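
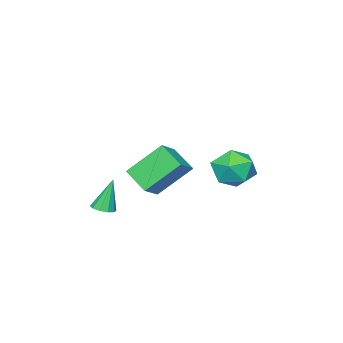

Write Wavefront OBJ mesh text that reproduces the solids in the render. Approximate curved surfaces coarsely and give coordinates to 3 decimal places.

v 1.739 -1.311 0.428
v 2.226 -1.041 0.551
v 1.261 -1.169 2.012
v 1.988 -0.799 0.457
v 1.655 -0.752 0.353
v 1.354 -0.919 0.277
v 1.2 -1.236 0.259
v 1.252 -1.581 0.306
v 1.49 -1.823 0.399
v 1.823 -1.87 0.504
v 2.124 -1.703 0.58
v 2.278 -1.386 0.598
v 0.44 -0.45 2.22
v -0.686 0.532 3.653
v 0.614 0.765 1.524
v -0.512 1.746 2.957
v 1.452 -0.226 2.863
v 0.326 0.755 4.296
v 1.626 0.988 2.167
v 0.5 1.97 3.6
v -4.645 1.803 1.236
v -4.095 1.977 2.227
v -3.705 0.223 0.993
v -3.155 0.397 1.984
v -4.274 0.147 1.985
v -4.855 1.124 2.135
v -2.945 1.076 1.085
v -3.526 2.053 1.235
v -3.045 1.528 2.133
v -3.866 0.954 2.69
v -3.934 1.246 0.53
v -4.755 0.672 1.087
f 2 1 4
f 2 4 3
f 4 1 5
f 4 5 3
f 5 1 6
f 5 6 3
f 6 1 7
f 6 7 3
f 7 1 8
f 7 8 3
f 8 1 9
f 8 9 3
f 9 1 10
f 9 10 3
f 10 1 11
f 10 11 3
f 11 1 12
f 11 12 3
f 12 1 2
f 12 2 3
f 14 16 13
f 17 14 13
f 13 16 15
f 15 17 13
f 14 20 16
f 18 14 17
f 18 20 14
f 16 20 15
f 19 17 15
f 15 20 19
f 19 18 17
f 20 18 19
f 21 32 26
f 21 26 22
f 21 22 28
f 21 28 31
f 21 31 32
f 22 26 30
f 26 32 25
f 32 31 23
f 31 28 27
f 28 22 29
f 24 30 25
f 24 25 23
f 24 23 27
f 24 27 29
f 24 29 30
f 25 30 26
f 23 25 32
f 27 23 31
f 29 27 28
f 30 29 22



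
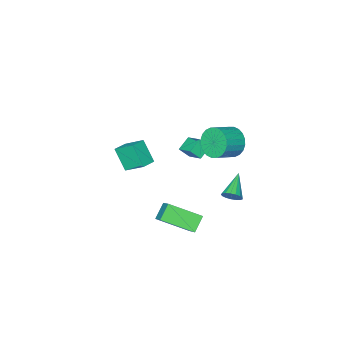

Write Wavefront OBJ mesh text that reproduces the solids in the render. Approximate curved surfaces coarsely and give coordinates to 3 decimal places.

v 3.317 0.853 2.073
v 3.349 -0.097 3.322
v 2.881 1.99 2.949
v 2.913 1.04 4.198
v 4.207 1.08 2.222
v 4.239 0.13 3.471
v 3.771 2.217 3.098
v 3.803 1.267 4.347
v -0.023 1.47 -5.353
v -0.857 1.134 -4.559
v 0.564 2.747 -4.196
v -0.271 2.411 -3.402
v 1.391 0.029 -4.478
v 0.556 -0.307 -3.684
v 1.977 1.306 -3.321
v 1.143 0.97 -2.527
v -1.953 2.856 2.812
v -1.549 3.196 1.916
v -0.204 3.224 2.532
v -0.607 2.884 3.428
v -1.641 3.546 2.099
v -0.295 3.574 2.715
v -1.779 3.791 2.391
v -0.434 3.819 3.007
v -1.945 3.894 2.747
v -0.599 3.922 3.363
v -2.111 3.839 3.113
v -0.766 3.867 3.729
v -2.253 3.634 3.433
v -0.908 3.662 4.049
v -2.35 3.311 3.659
v -1.004 3.339 4.275
v -2.386 2.918 3.755
v -1.041 2.946 4.371
v -2.356 2.516 3.708
v -1.011 2.544 4.324
v -2.265 2.166 3.525
v -0.919 2.194 4.141
v -2.126 1.921 3.233
v -0.781 1.949 3.849
v -1.961 1.818 2.877
v -0.615 1.846 3.493
v -1.794 1.873 2.511
v -0.449 1.901 3.127
v -1.652 2.078 2.191
v -0.307 2.106 2.807
v -1.556 2.401 1.965
v -0.21 2.429 2.581
v -1.519 2.794 1.869
v -0.174 2.822 2.485
v -4.039 -3.935 -2.371
v -3.968 -2.715 -1.708
v -4.542 -3.539 -3.046
v -4.471 -2.319 -2.383
v -3.149 -3.701 -2.897
v -3.078 -2.481 -2.234
v -3.652 -3.305 -3.572
v -3.581 -2.085 -2.909
v -2.011 2.885 -2.184
v -1.595 2.81 -1.689
v -3.229 1.975 -1.296
v -1.744 3.075 -1.622
v -1.954 3.296 -1.684
v -2.177 3.423 -1.86
v -2.362 3.427 -2.11
v -2.466 3.306 -2.377
v -2.467 3.089 -2.6
v -2.362 2.825 -2.727
v -2.177 2.574 -2.73
v -1.955 2.395 -2.608
v -1.745 2.328 -2.388
v -1.596 2.388 -2.122
v -1.542 2.562 -1.87
f 2 4 1
f 5 2 1
f 1 4 3
f 3 5 1
f 2 8 4
f 6 2 5
f 6 8 2
f 4 8 3
f 7 5 3
f 3 8 7
f 7 6 5
f 8 6 7
f 10 12 9
f 13 10 9
f 9 12 11
f 11 13 9
f 10 16 12
f 14 10 13
f 14 16 10
f 12 16 11
f 15 13 11
f 11 16 15
f 15 14 13
f 16 14 15
f 18 17 21
f 18 21 19
f 19 21 22
f 19 22 20
f 21 17 23
f 21 23 22
f 22 23 24
f 22 24 20
f 23 17 25
f 23 25 24
f 24 25 26
f 24 26 20
f 25 17 27
f 25 27 26
f 26 27 28
f 26 28 20
f 27 17 29
f 27 29 28
f 28 29 30
f 28 30 20
f 29 17 31
f 29 31 30
f 30 31 32
f 30 32 20
f 31 17 33
f 31 33 32
f 32 33 34
f 32 34 20
f 33 17 35
f 33 35 34
f 34 35 36
f 34 36 20
f 35 17 37
f 35 37 36
f 36 37 38
f 36 38 20
f 37 17 39
f 37 39 38
f 38 39 40
f 38 40 20
f 39 17 41
f 39 41 40
f 40 41 42
f 40 42 20
f 41 17 43
f 41 43 42
f 42 43 44
f 42 44 20
f 43 17 45
f 43 45 44
f 44 45 46
f 44 46 20
f 45 17 47
f 45 47 46
f 46 47 48
f 46 48 20
f 47 17 49
f 47 49 48
f 48 49 50
f 48 50 20
f 49 17 18
f 49 18 50
f 50 18 19
f 50 19 20
f 52 54 51
f 55 52 51
f 51 54 53
f 53 55 51
f 52 58 54
f 56 52 55
f 56 58 52
f 54 58 53
f 57 55 53
f 53 58 57
f 57 56 55
f 58 56 57
f 60 59 62
f 60 62 61
f 62 59 63
f 62 63 61
f 63 59 64
f 63 64 61
f 64 59 65
f 64 65 61
f 65 59 66
f 65 66 61
f 66 59 67
f 66 67 61
f 67 59 68
f 67 68 61
f 68 59 69
f 68 69 61
f 69 59 70
f 69 70 61
f 70 59 71
f 70 71 61
f 71 59 72
f 71 72 61
f 72 59 73
f 72 73 61
f 73 59 60
f 73 60 61



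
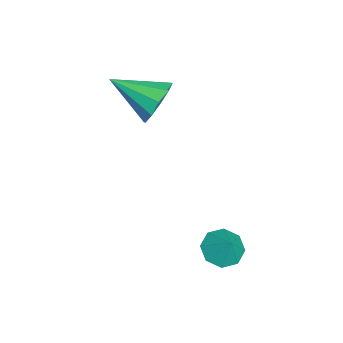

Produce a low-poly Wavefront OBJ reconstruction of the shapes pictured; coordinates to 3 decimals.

v 0.618 3.535 -1.872
v 1.271 3.545 -2.28
v 1.142 3.845 -1.028
v 0.988 4.062 -2.294
v 0.489 4.27 -2.061
v 0.065 4.048 -1.717
v -0.034 3.526 -1.464
v 0.248 3.009 -1.449
v 0.748 2.8 -1.683
v 1.171 3.022 -2.027
v -3.371 1.047 2.091
v -3.016 0.591 1.312
v -3.709 -0.647 2.929
v -2.563 0.689 1.692
v -2.418 0.923 2.225
v -2.638 1.205 2.706
v -3.138 1.427 2.952
v -3.727 1.503 2.87
v -4.18 1.405 2.489
v -4.324 1.171 1.957
v -4.104 0.889 1.476
v -3.605 0.667 1.229
f 2 1 4
f 2 4 3
f 4 1 5
f 4 5 3
f 5 1 6
f 5 6 3
f 6 1 7
f 6 7 3
f 7 1 8
f 7 8 3
f 8 1 9
f 8 9 3
f 9 1 10
f 9 10 3
f 10 1 2
f 10 2 3
f 12 11 14
f 12 14 13
f 14 11 15
f 14 15 13
f 15 11 16
f 15 16 13
f 16 11 17
f 16 17 13
f 17 11 18
f 17 18 13
f 18 11 19
f 18 19 13
f 19 11 20
f 19 20 13
f 20 11 21
f 20 21 13
f 21 11 22
f 21 22 13
f 22 11 12
f 22 12 13



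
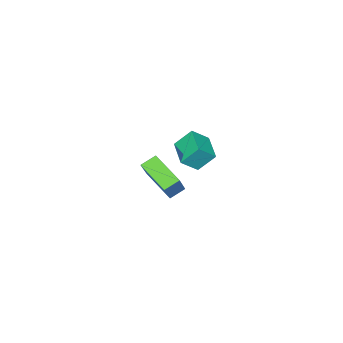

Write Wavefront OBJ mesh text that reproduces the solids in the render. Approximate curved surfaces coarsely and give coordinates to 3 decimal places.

v -1.301 -0.894 -5.07
v -1.488 -2.532 -4.254
v -2.031 -0.61 -4.668
v -2.218 -2.249 -3.853
v -0.202 -0.251 -3.527
v -0.389 -1.89 -2.712
v -0.932 0.032 -3.126
v -1.119 -1.606 -2.31
v 0.28 2.809 1.743
v 0.978 2.445 2.407
v 1.087 3.915 1.502
v 1.785 3.551 2.166
v 0.795 2.249 0.894
v 1.493 1.885 1.558
v 1.602 3.355 0.653
v 2.3 2.991 1.317
f 2 4 1
f 5 2 1
f 1 4 3
f 3 5 1
f 2 8 4
f 6 2 5
f 6 8 2
f 4 8 3
f 7 5 3
f 3 8 7
f 7 6 5
f 8 6 7
f 10 12 9
f 13 10 9
f 9 12 11
f 11 13 9
f 10 16 12
f 14 10 13
f 14 16 10
f 12 16 11
f 15 13 11
f 11 16 15
f 15 14 13
f 16 14 15



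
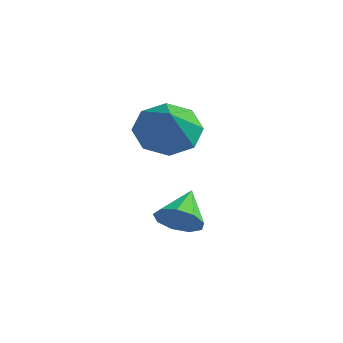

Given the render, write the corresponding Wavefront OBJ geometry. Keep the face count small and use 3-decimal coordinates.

v -0.042 -0.811 -1.284
v 0.618 -0.833 -0.815
v -0.538 0.251 -0.536
v 0.701 -0.492 -1.244
v 0.437 -0.301 -1.692
v -0.052 -0.348 -1.948
v -0.536 -0.612 -1.894
v -0.789 -0.969 -1.554
v -0.693 -1.252 -1.088
v -0.292 -1.329 -0.713
v 0.226 -1.163 -0.605
v -1.206 -0.116 1.975
v -0.293 0.106 1.422
v -0.334 -0.884 3.105
v -0.485 0.701 1.974
v -1.099 0.818 2.527
v -1.776 0.387 2.756
v -2.118 -0.339 2.528
v -1.927 -0.934 1.976
v -1.313 -1.05 1.423
v -0.636 -0.619 1.194
f 2 1 4
f 2 4 3
f 4 1 5
f 4 5 3
f 5 1 6
f 5 6 3
f 6 1 7
f 6 7 3
f 7 1 8
f 7 8 3
f 8 1 9
f 8 9 3
f 9 1 10
f 9 10 3
f 10 1 11
f 10 11 3
f 11 1 2
f 11 2 3
f 13 12 15
f 13 15 14
f 15 12 16
f 15 16 14
f 16 12 17
f 16 17 14
f 17 12 18
f 17 18 14
f 18 12 19
f 18 19 14
f 19 12 20
f 19 20 14
f 20 12 21
f 20 21 14
f 21 12 13
f 21 13 14



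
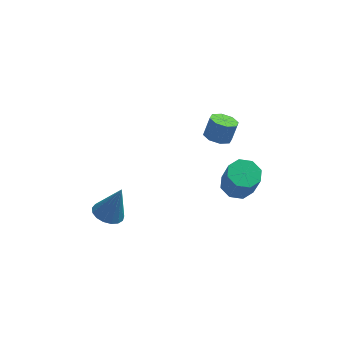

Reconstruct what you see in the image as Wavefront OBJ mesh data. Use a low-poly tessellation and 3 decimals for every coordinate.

v -4.25 -2.22 -4.642
v -3.413 -2.179 -4.971
v -3.51 -2.04 -2.738
v -3.54 -1.767 -4.96
v -3.829 -1.46 -4.877
v -4.215 -1.326 -4.74
v -4.609 -1.397 -4.58
v -4.92 -1.657 -4.435
v -5.078 -2.045 -4.337
v -5.046 -2.474 -4.309
v -4.832 -2.845 -4.357
v -4.484 -3.072 -4.47
v -4.082 -3.104 -4.623
v -3.719 -2.934 -4.78
v -3.478 -2.6 -4.906
v 2.534 -1.026 -3.502
v 3.432 -0.723 -3.56
v 3.745 -1.332 -1.917
v 2.846 -1.634 -1.858
v 2.986 -0.218 -3.288
v 3.298 -0.826 -1.645
v 2.274 -0.186 -3.141
v 2.587 -0.795 -1.498
v 1.715 -0.646 -3.205
v 2.028 -1.255 -1.562
v 1.635 -1.328 -3.443
v 1.948 -1.937 -1.8
v 2.082 -1.834 -3.715
v 2.394 -2.442 -2.072
v 2.793 -1.865 -3.862
v 3.106 -2.474 -2.219
v 3.352 -1.405 -3.798
v 3.665 -2.014 -2.155
v 1.573 1.725 -2.081
v 2.045 2.305 -2.394
v 2.398 2.635 -1.252
v 1.927 2.055 -0.939
v 1.47 2.505 -2.274
v 1.823 2.835 -1.132
v 0.956 2.248 -2.041
v 1.309 2.578 -0.899
v 0.804 1.685 -1.832
v 1.157 2.015 -0.69
v 1.102 1.145 -1.768
v 1.455 1.475 -0.626
v 1.677 0.945 -1.888
v 2.03 1.275 -0.746
v 2.191 1.202 -2.121
v 2.544 1.532 -0.979
v 2.343 1.765 -2.33
v 2.696 2.095 -1.188
f 2 1 4
f 2 4 3
f 4 1 5
f 4 5 3
f 5 1 6
f 5 6 3
f 6 1 7
f 6 7 3
f 7 1 8
f 7 8 3
f 8 1 9
f 8 9 3
f 9 1 10
f 9 10 3
f 10 1 11
f 10 11 3
f 11 1 12
f 11 12 3
f 12 1 13
f 12 13 3
f 13 1 14
f 13 14 3
f 14 1 15
f 14 15 3
f 15 1 2
f 15 2 3
f 17 16 20
f 17 20 18
f 18 20 21
f 18 21 19
f 20 16 22
f 20 22 21
f 21 22 23
f 21 23 19
f 22 16 24
f 22 24 23
f 23 24 25
f 23 25 19
f 24 16 26
f 24 26 25
f 25 26 27
f 25 27 19
f 26 16 28
f 26 28 27
f 27 28 29
f 27 29 19
f 28 16 30
f 28 30 29
f 29 30 31
f 29 31 19
f 30 16 32
f 30 32 31
f 31 32 33
f 31 33 19
f 32 16 17
f 32 17 33
f 33 17 18
f 33 18 19
f 35 34 38
f 35 38 36
f 36 38 39
f 36 39 37
f 38 34 40
f 38 40 39
f 39 40 41
f 39 41 37
f 40 34 42
f 40 42 41
f 41 42 43
f 41 43 37
f 42 34 44
f 42 44 43
f 43 44 45
f 43 45 37
f 44 34 46
f 44 46 45
f 45 46 47
f 45 47 37
f 46 34 48
f 46 48 47
f 47 48 49
f 47 49 37
f 48 34 50
f 48 50 49
f 49 50 51
f 49 51 37
f 50 34 35
f 50 35 51
f 51 35 36
f 51 36 37



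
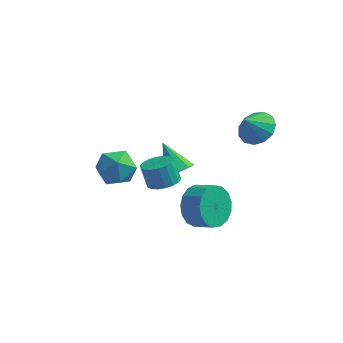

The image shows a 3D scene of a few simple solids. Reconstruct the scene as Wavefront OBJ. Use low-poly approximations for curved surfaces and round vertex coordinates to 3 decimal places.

v 2.732 -1.493 -1.333
v 3.22 -0.9 -2.034
v 4.116 -1.134 -1.608
v 3.628 -1.727 -0.907
v 3.123 -0.587 -1.66
v 4.02 -0.821 -1.234
v 2.937 -0.481 -1.211
v 3.834 -0.715 -0.784
v 2.704 -0.607 -0.789
v 3.601 -0.841 -0.363
v 2.477 -0.936 -0.493
v 3.374 -1.17 -0.066
v 2.309 -1.393 -0.389
v 3.205 -1.627 0.038
v 2.237 -1.872 -0.501
v 3.133 -2.106 -0.074
v 2.279 -2.265 -0.804
v 3.175 -2.499 -0.377
v 2.424 -2.481 -1.228
v 3.321 -2.715 -0.802
v 2.64 -2.471 -1.676
v 3.537 -2.704 -1.25
v 2.877 -2.236 -2.046
v 3.774 -2.47 -1.62
v 3.081 -1.832 -2.253
v 3.977 -2.065 -1.826
v 3.204 -1.349 -2.248
v 4.101 -1.583 -1.822
v 0.664 2.31 -2.751
v 1.178 2.139 -2.231
v -0.324 2.93 -1.569
v 1.26 2.613 -2.41
v 1.064 2.945 -2.748
v 0.681 2.98 -3.088
v 0.29 2.702 -3.269
v 0.074 2.241 -3.208
v 0.135 1.812 -2.933
v 0.443 1.616 -2.572
v 0.855 1.746 -2.295
v 0.638 0.374 -1.929
v 1.201 0.873 -1.816
v 0.824 1.065 -0.779
v 0.262 0.566 -0.891
v 0.953 1.066 -1.942
v 0.576 1.258 -0.905
v 0.643 1.122 -2.065
v 0.266 1.313 -1.028
v 0.332 1.03 -2.161
v -0.045 1.221 -1.124
v 0.082 0.807 -2.211
v -0.295 0.999 -1.174
v -0.058 0.5 -2.205
v -0.435 0.691 -1.168
v -0.06 0.167 -2.144
v -0.437 0.358 -1.107
v 0.076 -0.125 -2.041
v -0.301 0.067 -1.004
v 0.324 -0.318 -1.915
v -0.053 -0.126 -0.878
v 0.634 -0.373 -1.792
v 0.257 -0.182 -0.755
v 0.945 -0.281 -1.696
v 0.568 -0.09 -0.659
v 1.195 -0.059 -1.646
v 0.818 0.133 -0.609
v 1.335 0.249 -1.652
v 0.958 0.44 -0.615
v 1.337 0.582 -1.713
v 0.96 0.773 -0.676
v 3.769 3.583 0.012
v 4.607 3.201 0.14
v 3.351 2.977 0.948
v 4.601 3.642 0.423
v 4.331 4.065 0.575
v 3.882 4.334 0.549
v 3.397 4.364 0.352
v 3.031 4.147 0.047
v 2.898 3.75 -0.268
v 3.042 3.3 -0.495
v 3.417 2.94 -0.561
v 3.904 2.784 -0.444
v 4.347 2.881 -0.183
v -1.342 1.072 -0.925
v -0.647 0.54 -1.47
v -2.553 0.52 -1.93
v -1.858 -0.012 -2.475
v -2.087 -0.299 -1.513
v -1.339 0.042 -0.891
v -1.861 1.018 -2.509
v -1.113 1.359 -1.887
v -0.968 0.507 -2.449
v -1.108 -0.307 -1.833
v -2.092 1.367 -1.567
v -2.232 0.553 -0.951
f 2 1 5
f 2 5 3
f 3 5 6
f 3 6 4
f 5 1 7
f 5 7 6
f 6 7 8
f 6 8 4
f 7 1 9
f 7 9 8
f 8 9 10
f 8 10 4
f 9 1 11
f 9 11 10
f 10 11 12
f 10 12 4
f 11 1 13
f 11 13 12
f 12 13 14
f 12 14 4
f 13 1 15
f 13 15 14
f 14 15 16
f 14 16 4
f 15 1 17
f 15 17 16
f 16 17 18
f 16 18 4
f 17 1 19
f 17 19 18
f 18 19 20
f 18 20 4
f 19 1 21
f 19 21 20
f 20 21 22
f 20 22 4
f 21 1 23
f 21 23 22
f 22 23 24
f 22 24 4
f 23 1 25
f 23 25 24
f 24 25 26
f 24 26 4
f 25 1 27
f 25 27 26
f 26 27 28
f 26 28 4
f 27 1 2
f 27 2 28
f 28 2 3
f 28 3 4
f 30 29 32
f 30 32 31
f 32 29 33
f 32 33 31
f 33 29 34
f 33 34 31
f 34 29 35
f 34 35 31
f 35 29 36
f 35 36 31
f 36 29 37
f 36 37 31
f 37 29 38
f 37 38 31
f 38 29 39
f 38 39 31
f 39 29 30
f 39 30 31
f 41 40 44
f 41 44 42
f 42 44 45
f 42 45 43
f 44 40 46
f 44 46 45
f 45 46 47
f 45 47 43
f 46 40 48
f 46 48 47
f 47 48 49
f 47 49 43
f 48 40 50
f 48 50 49
f 49 50 51
f 49 51 43
f 50 40 52
f 50 52 51
f 51 52 53
f 51 53 43
f 52 40 54
f 52 54 53
f 53 54 55
f 53 55 43
f 54 40 56
f 54 56 55
f 55 56 57
f 55 57 43
f 56 40 58
f 56 58 57
f 57 58 59
f 57 59 43
f 58 40 60
f 58 60 59
f 59 60 61
f 59 61 43
f 60 40 62
f 60 62 61
f 61 62 63
f 61 63 43
f 62 40 64
f 62 64 63
f 63 64 65
f 63 65 43
f 64 40 66
f 64 66 65
f 65 66 67
f 65 67 43
f 66 40 68
f 66 68 67
f 67 68 69
f 67 69 43
f 68 40 41
f 68 41 69
f 69 41 42
f 69 42 43
f 71 70 73
f 71 73 72
f 73 70 74
f 73 74 72
f 74 70 75
f 74 75 72
f 75 70 76
f 75 76 72
f 76 70 77
f 76 77 72
f 77 70 78
f 77 78 72
f 78 70 79
f 78 79 72
f 79 70 80
f 79 80 72
f 80 70 81
f 80 81 72
f 81 70 82
f 81 82 72
f 82 70 71
f 82 71 72
f 83 94 88
f 83 88 84
f 83 84 90
f 83 90 93
f 83 93 94
f 84 88 92
f 88 94 87
f 94 93 85
f 93 90 89
f 90 84 91
f 86 92 87
f 86 87 85
f 86 85 89
f 86 89 91
f 86 91 92
f 87 92 88
f 85 87 94
f 89 85 93
f 91 89 90
f 92 91 84



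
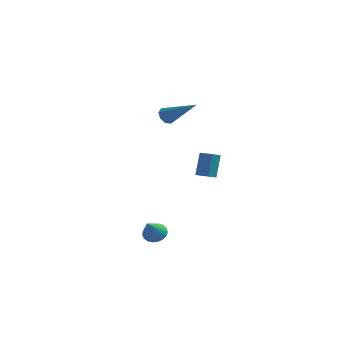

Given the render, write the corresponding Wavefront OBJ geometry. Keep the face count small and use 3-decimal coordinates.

v 2.402 1.616 -2.122
v 2.902 1.522 -2.081
v 2.897 2.049 -0.816
v 2.398 2.144 -0.858
v 2.828 1.876 -2.229
v 2.824 2.403 -0.964
v 2.505 2.078 -2.314
v 2.501 2.605 -1.05
v 2.122 2.009 -2.287
v 2.117 2.536 -1.023
v 1.903 1.711 -2.164
v 1.898 2.238 -0.899
v 1.976 1.357 -2.016
v 1.972 1.884 -0.751
v 2.299 1.155 -1.93
v 2.295 1.682 -0.666
v 2.683 1.224 -1.957
v 2.678 1.751 -0.693
v 0.879 0.432 1.96
v 1.142 0.406 1.524
v 2.541 0.148 2.98
v 1.119 0.77 1.663
v 0.955 0.936 1.976
v 0.747 0.807 2.28
v 0.616 0.458 2.397
v 0.639 0.094 2.258
v 0.803 -0.072 1.945
v 1.011 0.057 1.641
v 1.629 -2.492 -4.386
v 1.948 -2.852 -4.746
v 1.671 -3.428 -3.414
v 2.127 -2.723 -4.629
v 2.22 -2.554 -4.471
v 2.211 -2.374 -4.298
v 2.101 -2.215 -4.14
v 1.91 -2.104 -4.025
v 1.67 -2.06 -3.972
v 1.423 -2.091 -3.991
v 1.212 -2.191 -4.079
v 1.073 -2.343 -4.219
v 1.03 -2.521 -4.388
v 1.091 -2.694 -4.557
v 1.245 -2.833 -4.697
v 1.465 -2.912 -4.783
v 1.714 -2.919 -4.8
f 2 1 5
f 2 5 3
f 3 5 6
f 3 6 4
f 5 1 7
f 5 7 6
f 6 7 8
f 6 8 4
f 7 1 9
f 7 9 8
f 8 9 10
f 8 10 4
f 9 1 11
f 9 11 10
f 10 11 12
f 10 12 4
f 11 1 13
f 11 13 12
f 12 13 14
f 12 14 4
f 13 1 15
f 13 15 14
f 14 15 16
f 14 16 4
f 15 1 17
f 15 17 16
f 16 17 18
f 16 18 4
f 17 1 2
f 17 2 18
f 18 2 3
f 18 3 4
f 20 19 22
f 20 22 21
f 22 19 23
f 22 23 21
f 23 19 24
f 23 24 21
f 24 19 25
f 24 25 21
f 25 19 26
f 25 26 21
f 26 19 27
f 26 27 21
f 27 19 28
f 27 28 21
f 28 19 20
f 28 20 21
f 30 29 32
f 30 32 31
f 32 29 33
f 32 33 31
f 33 29 34
f 33 34 31
f 34 29 35
f 34 35 31
f 35 29 36
f 35 36 31
f 36 29 37
f 36 37 31
f 37 29 38
f 37 38 31
f 38 29 39
f 38 39 31
f 39 29 40
f 39 40 31
f 40 29 41
f 40 41 31
f 41 29 42
f 41 42 31
f 42 29 43
f 42 43 31
f 43 29 44
f 43 44 31
f 44 29 45
f 44 45 31
f 45 29 30
f 45 30 31



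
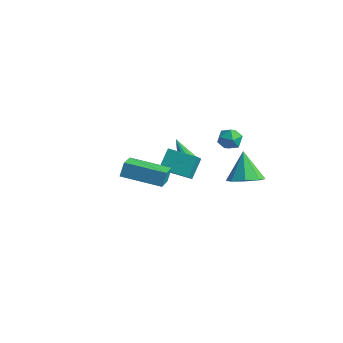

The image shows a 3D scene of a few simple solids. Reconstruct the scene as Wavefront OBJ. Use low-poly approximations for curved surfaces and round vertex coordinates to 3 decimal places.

v -1.038 3.977 2.286
v -0.7 3.77 2.931
v -1.76 2.99 2.349
v -1.422 2.783 2.994
v -1.865 3.396 2.979
v -1.419 4.007 2.94
v -1.041 2.753 2.34
v -0.595 3.364 2.301
v -0.701 3.014 2.964
v -1.21 3.411 3.359
v -1.25 3.349 1.921
v -1.759 3.746 2.316
v 0.627 2.582 0.757
v 1.202 1.92 1.279
v -0.107 3.178 2.323
v 1.555 2.61 1.181
v 1.363 3.283 0.835
v 0.741 3.545 0.443
v 0.052 3.243 0.235
v -0.3 2.553 0.333
v -0.109 1.88 0.679
v 0.513 1.618 1.071
v -3.202 2.398 0.209
v -2.966 2.176 0.737
v -4.758 2.982 1.151
v -2.872 2.435 0.732
v -2.843 2.687 0.623
v -2.885 2.882 0.432
v -2.991 2.98 0.197
v -3.138 2.964 -0.036
v -3.298 2.835 -0.22
v -3.439 2.62 -0.319
v -3.533 2.361 -0.314
v -3.562 2.109 -0.205
v -3.519 1.914 -0.014
v -3.414 1.815 0.221
v -3.267 1.832 0.454
v -3.107 1.96 0.638
v -3.519 0.699 0.407
v -3.028 -0.079 1.178
v -3.726 1.591 1.439
v -3.235 0.814 2.21
v -2.025 1.366 0.13
v -1.534 0.589 0.901
v -2.232 2.259 1.162
v -1.741 1.481 1.933
v -1.988 -3.502 3.277
v -2.022 -3.155 4.085
v -0.096 -2.463 2.909
v -0.129 -2.116 3.717
v -1.311 -4.564 3.763
v -1.344 -4.217 4.571
v 0.582 -3.525 3.395
v 0.548 -3.178 4.203
f 1 12 6
f 1 6 2
f 1 2 8
f 1 8 11
f 1 11 12
f 2 6 10
f 6 12 5
f 12 11 3
f 11 8 7
f 8 2 9
f 4 10 5
f 4 5 3
f 4 3 7
f 4 7 9
f 4 9 10
f 5 10 6
f 3 5 12
f 7 3 11
f 9 7 8
f 10 9 2
f 14 13 16
f 14 16 15
f 16 13 17
f 16 17 15
f 17 13 18
f 17 18 15
f 18 13 19
f 18 19 15
f 19 13 20
f 19 20 15
f 20 13 21
f 20 21 15
f 21 13 22
f 21 22 15
f 22 13 14
f 22 14 15
f 24 23 26
f 24 26 25
f 26 23 27
f 26 27 25
f 27 23 28
f 27 28 25
f 28 23 29
f 28 29 25
f 29 23 30
f 29 30 25
f 30 23 31
f 30 31 25
f 31 23 32
f 31 32 25
f 32 23 33
f 32 33 25
f 33 23 34
f 33 34 25
f 34 23 35
f 34 35 25
f 35 23 36
f 35 36 25
f 36 23 37
f 36 37 25
f 37 23 38
f 37 38 25
f 38 23 24
f 38 24 25
f 40 42 39
f 43 40 39
f 39 42 41
f 41 43 39
f 40 46 42
f 44 40 43
f 44 46 40
f 42 46 41
f 45 43 41
f 41 46 45
f 45 44 43
f 46 44 45
f 48 50 47
f 51 48 47
f 47 50 49
f 49 51 47
f 48 54 50
f 52 48 51
f 52 54 48
f 50 54 49
f 53 51 49
f 49 54 53
f 53 52 51
f 54 52 53



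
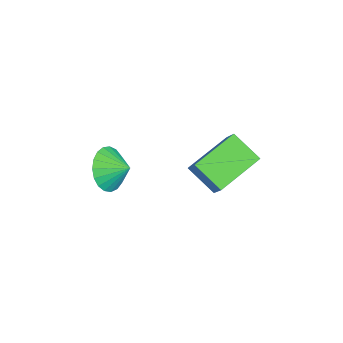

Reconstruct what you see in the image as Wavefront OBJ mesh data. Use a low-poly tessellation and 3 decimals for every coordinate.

v -2.986 -4.383 -0.406
v -2.096 -4.679 -0.878
v -2.474 -3.597 0.066
v -2.262 -4.398 -1.167
v -2.554 -4.113 -1.324
v -2.92 -3.876 -1.323
v -3.298 -3.726 -1.163
v -3.622 -3.69 -0.872
v -3.835 -3.774 -0.501
v -3.902 -3.963 -0.113
v -3.811 -4.225 0.224
v -3.576 -4.514 0.452
v -3.24 -4.78 0.532
v -2.86 -4.978 0.45
v -2.501 -5.073 0.22
v -2.226 -5.049 -0.119
v -2.083 -4.91 -0.507
v -2.597 -1.311 -0.439
v -1.877 -1.163 0.484
v -3.733 0.435 0.167
v -3.013 0.583 1.091
v -1.687 -0.423 -1.291
v -0.967 -0.275 -0.367
v -2.823 1.323 -0.684
v -2.103 1.471 0.239
f 2 1 4
f 2 4 3
f 4 1 5
f 4 5 3
f 5 1 6
f 5 6 3
f 6 1 7
f 6 7 3
f 7 1 8
f 7 8 3
f 8 1 9
f 8 9 3
f 9 1 10
f 9 10 3
f 10 1 11
f 10 11 3
f 11 1 12
f 11 12 3
f 12 1 13
f 12 13 3
f 13 1 14
f 13 14 3
f 14 1 15
f 14 15 3
f 15 1 16
f 15 16 3
f 16 1 17
f 16 17 3
f 17 1 2
f 17 2 3
f 19 21 18
f 22 19 18
f 18 21 20
f 20 22 18
f 19 25 21
f 23 19 22
f 23 25 19
f 21 25 20
f 24 22 20
f 20 25 24
f 24 23 22
f 25 23 24



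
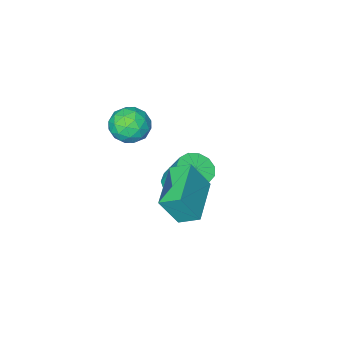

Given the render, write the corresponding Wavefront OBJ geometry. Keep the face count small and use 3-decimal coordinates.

v 3.279 -2.339 3.112
v 4.03 -2.834 3.367
v 2.45 -3.606 3.093
v 3.201 -4.101 3.348
v 2.807 -3.507 3.953
v 3.319 -2.724 3.964
v 3.161 -3.716 2.496
v 3.673 -2.933 2.507
v 3.958 -3.686 2.985
v 3.739 -3.556 3.886
v 2.741 -2.884 2.574
v 2.522 -2.754 3.475
v 3.727 -2.475 3.241
v 2.753 -3.965 3.219
v 2.521 -3.615 3.575
v 2.963 -3.906 3.724
v 3.309 -2.41 3.593
v 3.751 -2.702 3.742
v 3.032 -3.097 4.086
v 2.729 -3.738 2.718
v 3.171 -4.03 2.867
v 3.517 -2.534 2.736
v 3.959 -2.825 2.885
v 3.448 -3.343 2.374
v 4.126 -3.267 3.166
v 3.639 -4.012 3.155
v 3.615 -3.786 2.654
v 3.916 -3.325 2.661
v 3.998 -3.191 3.696
v 3.511 -3.936 3.685
v 3.279 -3.586 4.04
v 3.58 -3.126 4.047
v 3.955 -3.692 3.472
v 2.969 -2.504 2.775
v 2.482 -3.249 2.764
v 2.9 -3.314 2.413
v 3.201 -2.854 2.42
v 2.841 -2.428 3.305
v 2.354 -3.173 3.294
v 2.564 -3.115 3.799
v 2.865 -2.654 3.806
v 2.525 -2.748 2.988
v 0.646 -3.398 -2.327
v 1.367 -3.782 -2.028
v 1.134 -2.947 -0.394
v 0.414 -2.562 -0.693
v 1.509 -3.356 -2.225
v 1.277 -2.521 -0.591
v 1.378 -2.944 -2.455
v 1.145 -2.109 -0.821
v 1.014 -2.675 -2.644
v 0.781 -1.84 -1.01
v 0.533 -2.636 -2.732
v 0.3 -1.801 -1.098
v 0.088 -2.839 -2.692
v -0.144 -2.003 -1.058
v -0.179 -3.219 -2.536
v -0.412 -2.383 -0.902
v -0.184 -3.655 -2.314
v -0.417 -2.82 -0.679
v 0.074 -4.01 -2.095
v -0.159 -3.175 -0.461
v 0.514 -4.171 -1.951
v 0.281 -3.336 -0.317
v 0.996 -4.086 -1.926
v 0.763 -3.25 -0.291
v 0.69 -1.179 -0.491
v 1.39 -1.576 0.903
v 2.204 0.23 -0.85
v 2.904 -0.167 0.544
v 1.256 -1.913 -0.984
v 1.956 -2.31 0.41
v 2.77 -0.504 -1.343
v 3.47 -0.901 0.051
f 1 38 17
f 38 12 41
f 17 41 6
f 38 41 17
f 1 17 13
f 17 6 18
f 13 18 2
f 17 18 13
f 1 13 22
f 13 2 23
f 22 23 8
f 13 23 22
f 1 22 34
f 22 8 37
f 34 37 11
f 22 37 34
f 1 34 38
f 34 11 42
f 38 42 12
f 34 42 38
f 2 18 29
f 18 6 32
f 29 32 10
f 18 32 29
f 6 41 19
f 41 12 40
f 19 40 5
f 41 40 19
f 12 42 39
f 42 11 35
f 39 35 3
f 42 35 39
f 11 37 36
f 37 8 24
f 36 24 7
f 37 24 36
f 8 23 28
f 23 2 25
f 28 25 9
f 23 25 28
f 4 30 16
f 30 10 31
f 16 31 5
f 30 31 16
f 4 16 14
f 16 5 15
f 14 15 3
f 16 15 14
f 4 14 21
f 14 3 20
f 21 20 7
f 14 20 21
f 4 21 26
f 21 7 27
f 26 27 9
f 21 27 26
f 4 26 30
f 26 9 33
f 30 33 10
f 26 33 30
f 5 31 19
f 31 10 32
f 19 32 6
f 31 32 19
f 3 15 39
f 15 5 40
f 39 40 12
f 15 40 39
f 7 20 36
f 20 3 35
f 36 35 11
f 20 35 36
f 9 27 28
f 27 7 24
f 28 24 8
f 27 24 28
f 10 33 29
f 33 9 25
f 29 25 2
f 33 25 29
f 44 43 47
f 44 47 45
f 45 47 48
f 45 48 46
f 47 43 49
f 47 49 48
f 48 49 50
f 48 50 46
f 49 43 51
f 49 51 50
f 50 51 52
f 50 52 46
f 51 43 53
f 51 53 52
f 52 53 54
f 52 54 46
f 53 43 55
f 53 55 54
f 54 55 56
f 54 56 46
f 55 43 57
f 55 57 56
f 56 57 58
f 56 58 46
f 57 43 59
f 57 59 58
f 58 59 60
f 58 60 46
f 59 43 61
f 59 61 60
f 60 61 62
f 60 62 46
f 61 43 63
f 61 63 62
f 62 63 64
f 62 64 46
f 63 43 65
f 63 65 64
f 64 65 66
f 64 66 46
f 65 43 44
f 65 44 66
f 66 44 45
f 66 45 46
f 68 70 67
f 71 68 67
f 67 70 69
f 69 71 67
f 68 74 70
f 72 68 71
f 72 74 68
f 70 74 69
f 73 71 69
f 69 74 73
f 73 72 71
f 74 72 73



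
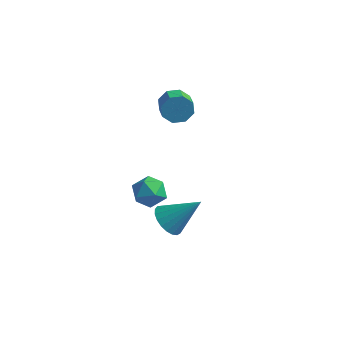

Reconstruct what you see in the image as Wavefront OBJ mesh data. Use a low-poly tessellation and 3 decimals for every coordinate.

v -4.023 -1.657 0.363
v -3.553 -0.916 0.622
v -2.807 -2.204 -0.282
v -2.337 -1.463 -0.023
v -2.621 -2.067 0.603
v -3.372 -1.729 1.002
v -2.988 -1.391 -0.662
v -3.739 -1.053 -0.263
v -2.913 -0.752 -0.011
v -2.686 -1.169 0.77
v -3.674 -1.951 -0.43
v -3.447 -2.368 0.351
v -3.895 2.518 3.104
v -3.478 2.499 2.41
v -2.928 1.703 2.762
v -3.345 1.722 3.456
v -3.216 2.868 2.834
v -2.666 2.072 3.186
v -3.352 3.032 3.416
v -2.802 2.236 3.769
v -3.806 2.895 3.815
v -3.256 2.099 4.168
v -4.312 2.537 3.798
v -3.762 1.741 4.15
v -4.574 2.168 3.374
v -4.024 1.372 3.726
v -4.438 2.004 2.791
v -3.888 1.208 3.144
v -3.984 2.141 2.392
v -3.434 1.345 2.745
v -1.144 -3.767 0.94
v -0.497 -3.861 0.365
v 0.144 -3.113 2.28
v -0.605 -3.521 0.303
v -0.806 -3.224 0.35
v -1.065 -3.021 0.5
v -1.338 -2.946 0.726
v -1.577 -3.014 0.989
v -1.741 -3.212 1.243
v -1.802 -3.506 1.445
v -1.749 -3.845 1.56
v -1.592 -4.17 1.567
v -1.357 -4.426 1.466
v -1.085 -4.568 1.274
v -0.823 -4.571 1.024
v -0.617 -4.436 0.76
v -0.502 -4.184 0.527
f 1 12 6
f 1 6 2
f 1 2 8
f 1 8 11
f 1 11 12
f 2 6 10
f 6 12 5
f 12 11 3
f 11 8 7
f 8 2 9
f 4 10 5
f 4 5 3
f 4 3 7
f 4 7 9
f 4 9 10
f 5 10 6
f 3 5 12
f 7 3 11
f 9 7 8
f 10 9 2
f 14 13 17
f 14 17 15
f 15 17 18
f 15 18 16
f 17 13 19
f 17 19 18
f 18 19 20
f 18 20 16
f 19 13 21
f 19 21 20
f 20 21 22
f 20 22 16
f 21 13 23
f 21 23 22
f 22 23 24
f 22 24 16
f 23 13 25
f 23 25 24
f 24 25 26
f 24 26 16
f 25 13 27
f 25 27 26
f 26 27 28
f 26 28 16
f 27 13 29
f 27 29 28
f 28 29 30
f 28 30 16
f 29 13 14
f 29 14 30
f 30 14 15
f 30 15 16
f 32 31 34
f 32 34 33
f 34 31 35
f 34 35 33
f 35 31 36
f 35 36 33
f 36 31 37
f 36 37 33
f 37 31 38
f 37 38 33
f 38 31 39
f 38 39 33
f 39 31 40
f 39 40 33
f 40 31 41
f 40 41 33
f 41 31 42
f 41 42 33
f 42 31 43
f 42 43 33
f 43 31 44
f 43 44 33
f 44 31 45
f 44 45 33
f 45 31 46
f 45 46 33
f 46 31 47
f 46 47 33
f 47 31 32
f 47 32 33



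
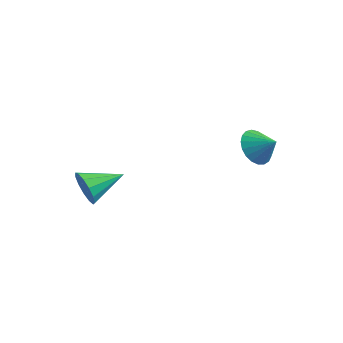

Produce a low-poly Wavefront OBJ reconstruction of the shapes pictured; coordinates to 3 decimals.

v -2.979 -4.736 -0.904
v -2.616 -5.176 -0.011
v -2.181 -2.924 -0.336
v -2.183 -5.239 -0.418
v -2.004 -5.143 -0.979
v -2.133 -4.917 -1.517
v -2.532 -4.633 -1.86
v -3.073 -4.383 -1.899
v -3.584 -4.244 -1.623
v -3.903 -4.261 -1.118
v -3.929 -4.43 -0.546
v -3.654 -4.695 -0.087
v -3.164 -4.973 0.112
v 2.181 1.63 1.316
v 2.742 1.107 0.528
v 3.259 1.81 1.964
v 2.757 1.54 0.383
v 2.672 1.99 0.4
v 2.502 2.377 0.575
v 2.277 2.635 0.878
v 2.035 2.719 1.257
v 1.819 2.615 1.646
v 1.665 2.341 1.979
v 1.6 1.944 2.196
v 1.636 1.493 2.262
v 1.766 1.065 2.164
v 1.968 0.735 1.919
v 2.207 0.56 1.571
v 2.441 0.57 1.178
v 2.63 0.764 0.809
f 2 1 4
f 2 4 3
f 4 1 5
f 4 5 3
f 5 1 6
f 5 6 3
f 6 1 7
f 6 7 3
f 7 1 8
f 7 8 3
f 8 1 9
f 8 9 3
f 9 1 10
f 9 10 3
f 10 1 11
f 10 11 3
f 11 1 12
f 11 12 3
f 12 1 13
f 12 13 3
f 13 1 2
f 13 2 3
f 15 14 17
f 15 17 16
f 17 14 18
f 17 18 16
f 18 14 19
f 18 19 16
f 19 14 20
f 19 20 16
f 20 14 21
f 20 21 16
f 21 14 22
f 21 22 16
f 22 14 23
f 22 23 16
f 23 14 24
f 23 24 16
f 24 14 25
f 24 25 16
f 25 14 26
f 25 26 16
f 26 14 27
f 26 27 16
f 27 14 28
f 27 28 16
f 28 14 29
f 28 29 16
f 29 14 30
f 29 30 16
f 30 14 15
f 30 15 16



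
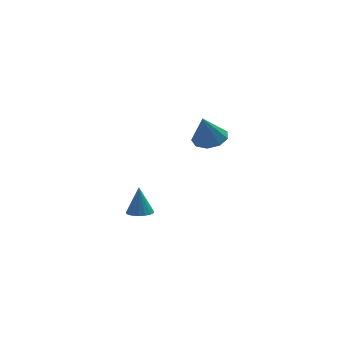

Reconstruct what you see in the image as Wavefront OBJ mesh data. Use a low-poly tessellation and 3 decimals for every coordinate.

v -1.115 -2.275 1.747
v -0.604 -1.654 2.022
v -1.505 -2.585 3.173
v -1.137 -1.444 1.922
v -1.659 -1.622 1.74
v -1.927 -2.106 1.562
v -1.815 -2.669 1.47
v -1.376 -3.048 1.508
v -0.814 -3.065 1.658
v -0.393 -2.713 1.85
v -0.31 -2.155 1.993
v -3.987 -0.073 -4.265
v -3.599 0.443 -4.404
v -3.973 0.313 -2.795
v -3.869 0.555 -4.431
v -4.162 0.543 -4.425
v -4.421 0.409 -4.387
v -4.594 0.179 -4.326
v -4.646 -0.1 -4.252
v -4.568 -0.374 -4.181
v -4.375 -0.589 -4.126
v -4.104 -0.701 -4.099
v -3.811 -0.689 -4.105
v -3.552 -0.555 -4.143
v -3.38 -0.325 -4.204
v -3.327 -0.046 -4.278
v -3.406 0.228 -4.349
f 2 1 4
f 2 4 3
f 4 1 5
f 4 5 3
f 5 1 6
f 5 6 3
f 6 1 7
f 6 7 3
f 7 1 8
f 7 8 3
f 8 1 9
f 8 9 3
f 9 1 10
f 9 10 3
f 10 1 11
f 10 11 3
f 11 1 2
f 11 2 3
f 13 12 15
f 13 15 14
f 15 12 16
f 15 16 14
f 16 12 17
f 16 17 14
f 17 12 18
f 17 18 14
f 18 12 19
f 18 19 14
f 19 12 20
f 19 20 14
f 20 12 21
f 20 21 14
f 21 12 22
f 21 22 14
f 22 12 23
f 22 23 14
f 23 12 24
f 23 24 14
f 24 12 25
f 24 25 14
f 25 12 26
f 25 26 14
f 26 12 27
f 26 27 14
f 27 12 13
f 27 13 14



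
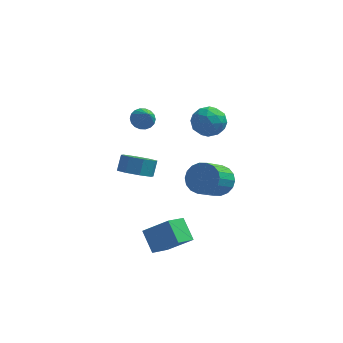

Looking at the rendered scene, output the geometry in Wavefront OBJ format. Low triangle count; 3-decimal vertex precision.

v 0.22 -1.937 0.276
v 1.139 -2.352 0.427
v 1.28 -1.738 1.255
v 0.36 -1.323 1.104
v 1.167 -1.727 -0.04
v 1.307 -1.114 0.788
v 0.639 -1.225 -0.322
v 0.78 -0.612 0.506
v -0.134 -1.14 -0.254
v 0.007 -0.527 0.574
v -0.7 -1.522 0.125
v -0.559 -0.908 0.953
v -0.727 -2.146 0.592
v -0.587 -1.533 1.42
v -0.2 -2.648 0.874
v -0.059 -2.035 1.702
v 0.573 -2.733 0.806
v 0.714 -2.12 1.634
v 3.142 3.866 1.189
v 3.711 3.552 0.323
v 3.589 2.388 2.017
v 4.158 2.074 1.151
v 4.499 2.91 1.75
v 4.223 3.823 1.238
v 3.077 2.117 1.102
v 2.801 3.03 0.59
v 3.671 2.471 0.269
v 4.55 2.962 0.669
v 2.75 2.978 1.671
v 3.629 3.469 2.071
v 3.387 3.839 0.683
v 3.913 2.101 1.657
v 4.113 2.592 2.009
v 4.448 2.408 1.5
v 3.688 3.998 1.221
v 4.023 3.814 0.712
v 4.486 3.436 1.551
v 3.277 2.126 1.628
v 3.612 1.942 1.119
v 2.852 3.532 0.84
v 3.187 3.348 0.331
v 2.814 2.504 0.789
v 3.699 3.019 0.142
v 3.961 2.15 0.629
v 3.326 2.175 0.6
v 3.164 2.712 0.299
v 4.215 3.307 0.378
v 4.478 2.439 0.865
v 4.678 2.93 1.217
v 4.516 3.467 0.916
v 4.192 2.672 0.346
v 2.822 3.501 1.475
v 3.085 2.633 1.962
v 2.784 2.473 1.424
v 2.622 3.01 1.123
v 3.339 3.79 1.711
v 3.601 2.921 2.198
v 4.136 3.228 2.041
v 3.974 3.765 1.74
v 3.108 3.268 1.994
v 4.184 3.055 -3.956
v 5.103 2.515 -4.05
v 4.375 1.046 -2.738
v 3.456 1.585 -2.644
v 5.187 2.803 -3.68
v 4.459 1.334 -2.369
v 5.072 3.141 -3.365
v 4.344 1.672 -2.054
v 4.782 3.462 -3.167
v 4.053 1.993 -1.856
v 4.373 3.703 -3.126
v 3.644 2.233 -1.814
v 3.926 3.814 -3.248
v 3.198 2.345 -1.936
v 3.531 3.776 -3.511
v 2.802 2.307 -2.199
v 3.265 3.594 -3.862
v 2.537 2.125 -2.55
v 3.181 3.306 -4.231
v 2.453 1.837 -2.92
v 3.296 2.968 -4.546
v 2.568 1.499 -3.235
v 3.587 2.647 -4.744
v 2.858 1.178 -3.433
v 3.996 2.407 -4.786
v 3.267 0.937 -3.474
v 4.442 2.295 -4.664
v 3.714 0.826 -3.352
v 4.838 2.333 -4.401
v 4.109 0.864 -3.089
v 2.89 -4.724 -2.91
v 2.232 -3.769 -1.959
v 1.47 -4.522 -4.094
v 0.812 -3.567 -3.143
v 3.568 -3.633 -3.537
v 2.91 -2.678 -2.586
v 2.148 -3.431 -4.721
v 1.49 -2.476 -3.77
v 0.365 0.118 3.225
v 0.73 0.653 3.517
v 0.835 -0.798 4.315
v 0.448 0.675 3.657
v 0.149 0.587 3.712
v -0.106 0.407 3.67
v -0.269 0.169 3.54
v -0.306 -0.079 3.347
v -0.209 -0.288 3.131
v 0.001 -0.416 2.932
v 0.283 -0.439 2.792
v 0.581 -0.351 2.737
v 0.837 -0.17 2.779
v 0.999 0.068 2.909
v 1.036 0.316 3.102
v 0.94 0.524 3.318
f 2 1 5
f 2 5 3
f 3 5 6
f 3 6 4
f 5 1 7
f 5 7 6
f 6 7 8
f 6 8 4
f 7 1 9
f 7 9 8
f 8 9 10
f 8 10 4
f 9 1 11
f 9 11 10
f 10 11 12
f 10 12 4
f 11 1 13
f 11 13 12
f 12 13 14
f 12 14 4
f 13 1 15
f 13 15 14
f 14 15 16
f 14 16 4
f 15 1 17
f 15 17 16
f 16 17 18
f 16 18 4
f 17 1 2
f 17 2 18
f 18 2 3
f 18 3 4
f 19 56 35
f 56 30 59
f 35 59 24
f 56 59 35
f 19 35 31
f 35 24 36
f 31 36 20
f 35 36 31
f 19 31 40
f 31 20 41
f 40 41 26
f 31 41 40
f 19 40 52
f 40 26 55
f 52 55 29
f 40 55 52
f 19 52 56
f 52 29 60
f 56 60 30
f 52 60 56
f 20 36 47
f 36 24 50
f 47 50 28
f 36 50 47
f 24 59 37
f 59 30 58
f 37 58 23
f 59 58 37
f 30 60 57
f 60 29 53
f 57 53 21
f 60 53 57
f 29 55 54
f 55 26 42
f 54 42 25
f 55 42 54
f 26 41 46
f 41 20 43
f 46 43 27
f 41 43 46
f 22 48 34
f 48 28 49
f 34 49 23
f 48 49 34
f 22 34 32
f 34 23 33
f 32 33 21
f 34 33 32
f 22 32 39
f 32 21 38
f 39 38 25
f 32 38 39
f 22 39 44
f 39 25 45
f 44 45 27
f 39 45 44
f 22 44 48
f 44 27 51
f 48 51 28
f 44 51 48
f 23 49 37
f 49 28 50
f 37 50 24
f 49 50 37
f 21 33 57
f 33 23 58
f 57 58 30
f 33 58 57
f 25 38 54
f 38 21 53
f 54 53 29
f 38 53 54
f 27 45 46
f 45 25 42
f 46 42 26
f 45 42 46
f 28 51 47
f 51 27 43
f 47 43 20
f 51 43 47
f 62 61 65
f 62 65 63
f 63 65 66
f 63 66 64
f 65 61 67
f 65 67 66
f 66 67 68
f 66 68 64
f 67 61 69
f 67 69 68
f 68 69 70
f 68 70 64
f 69 61 71
f 69 71 70
f 70 71 72
f 70 72 64
f 71 61 73
f 71 73 72
f 72 73 74
f 72 74 64
f 73 61 75
f 73 75 74
f 74 75 76
f 74 76 64
f 75 61 77
f 75 77 76
f 76 77 78
f 76 78 64
f 77 61 79
f 77 79 78
f 78 79 80
f 78 80 64
f 79 61 81
f 79 81 80
f 80 81 82
f 80 82 64
f 81 61 83
f 81 83 82
f 82 83 84
f 82 84 64
f 83 61 85
f 83 85 84
f 84 85 86
f 84 86 64
f 85 61 87
f 85 87 86
f 86 87 88
f 86 88 64
f 87 61 89
f 87 89 88
f 88 89 90
f 88 90 64
f 89 61 62
f 89 62 90
f 90 62 63
f 90 63 64
f 92 94 91
f 95 92 91
f 91 94 93
f 93 95 91
f 92 98 94
f 96 92 95
f 96 98 92
f 94 98 93
f 97 95 93
f 93 98 97
f 97 96 95
f 98 96 97
f 100 99 102
f 100 102 101
f 102 99 103
f 102 103 101
f 103 99 104
f 103 104 101
f 104 99 105
f 104 105 101
f 105 99 106
f 105 106 101
f 106 99 107
f 106 107 101
f 107 99 108
f 107 108 101
f 108 99 109
f 108 109 101
f 109 99 110
f 109 110 101
f 110 99 111
f 110 111 101
f 111 99 112
f 111 112 101
f 112 99 113
f 112 113 101
f 113 99 114
f 113 114 101
f 114 99 100
f 114 100 101



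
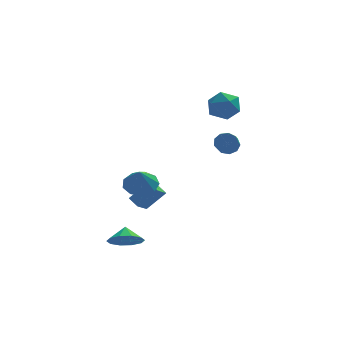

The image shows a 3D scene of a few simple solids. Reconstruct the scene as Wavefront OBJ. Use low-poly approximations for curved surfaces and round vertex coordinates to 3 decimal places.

v -1.944 -3.006 -0.429
v -1.071 -2.55 -0.066
v -2.076 -3.754 0.829
v -1.645 -2.155 0.107
v -2.359 -2.159 0.03
v -2.879 -2.559 -0.262
v -2.961 -3.169 -0.633
v -2.567 -3.702 -0.908
v -1.882 -3.911 -0.96
v -1.225 -3.696 -0.763
v -0.905 -3.158 -0.41
v -2.407 0.482 -3.159
v -1.251 0.569 -1.943
v -1.826 1.28 -3.768
v -0.671 1.368 -2.551
v -1.949 -0.148 -3.549
v -0.794 -0.06 -2.332
v -1.369 0.651 -4.157
v -0.213 0.738 -2.941
v 3.588 3.983 3.532
v 4.246 3.515 2.719
v 2.554 2.445 3.581
v 3.212 1.977 2.768
v 3.636 2.152 3.818
v 4.276 3.103 3.787
v 2.524 2.857 2.513
v 3.164 3.808 2.482
v 3.588 2.819 2.089
v 4.276 2.383 2.895
v 2.524 3.577 3.405
v 3.212 3.141 4.211
v -2.894 -4.368 -4.247
v -2.064 -4.86 -3.785
v -2.866 -3.632 -3.513
v -1.826 -4.43 -4.227
v -1.997 -3.975 -4.676
v -2.51 -3.671 -4.962
v -3.17 -3.633 -4.974
v -3.725 -3.876 -4.708
v -3.962 -4.307 -4.267
v -3.792 -4.761 -3.817
v -3.279 -5.065 -3.532
v -2.619 -5.103 -3.52
v 3.79 4.128 -0.537
v 4.303 3.749 -0.932
v 4.082 2.873 -0.378
v 3.57 3.252 0.017
v 4.52 3.957 -0.517
v 4.3 3.081 0.037
v 4.396 4.245 -0.111
v 4.176 3.369 0.443
v 3.989 4.478 0.096
v 3.768 3.602 0.65
v 3.488 4.548 0.006
v 3.268 3.672 0.56
v 3.129 4.421 -0.338
v 2.909 3.545 0.217
v 3.08 4.157 -0.775
v 2.859 3.281 -0.22
v 3.362 3.879 -1.101
v 3.142 3.003 -0.546
v 3.845 3.718 -1.163
v 3.625 2.842 -0.609
f 2 1 4
f 2 4 3
f 4 1 5
f 4 5 3
f 5 1 6
f 5 6 3
f 6 1 7
f 6 7 3
f 7 1 8
f 7 8 3
f 8 1 9
f 8 9 3
f 9 1 10
f 9 10 3
f 10 1 11
f 10 11 3
f 11 1 2
f 11 2 3
f 13 15 12
f 16 13 12
f 12 15 14
f 14 16 12
f 13 19 15
f 17 13 16
f 17 19 13
f 15 19 14
f 18 16 14
f 14 19 18
f 18 17 16
f 19 17 18
f 20 31 25
f 20 25 21
f 20 21 27
f 20 27 30
f 20 30 31
f 21 25 29
f 25 31 24
f 31 30 22
f 30 27 26
f 27 21 28
f 23 29 24
f 23 24 22
f 23 22 26
f 23 26 28
f 23 28 29
f 24 29 25
f 22 24 31
f 26 22 30
f 28 26 27
f 29 28 21
f 33 32 35
f 33 35 34
f 35 32 36
f 35 36 34
f 36 32 37
f 36 37 34
f 37 32 38
f 37 38 34
f 38 32 39
f 38 39 34
f 39 32 40
f 39 40 34
f 40 32 41
f 40 41 34
f 41 32 42
f 41 42 34
f 42 32 43
f 42 43 34
f 43 32 33
f 43 33 34
f 45 44 48
f 45 48 46
f 46 48 49
f 46 49 47
f 48 44 50
f 48 50 49
f 49 50 51
f 49 51 47
f 50 44 52
f 50 52 51
f 51 52 53
f 51 53 47
f 52 44 54
f 52 54 53
f 53 54 55
f 53 55 47
f 54 44 56
f 54 56 55
f 55 56 57
f 55 57 47
f 56 44 58
f 56 58 57
f 57 58 59
f 57 59 47
f 58 44 60
f 58 60 59
f 59 60 61
f 59 61 47
f 60 44 62
f 60 62 61
f 61 62 63
f 61 63 47
f 62 44 45
f 62 45 63
f 63 45 46
f 63 46 47



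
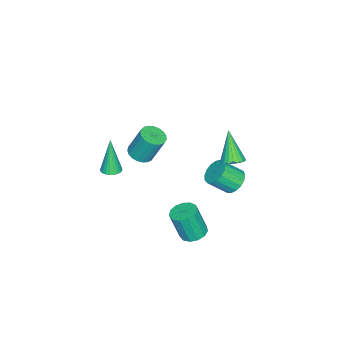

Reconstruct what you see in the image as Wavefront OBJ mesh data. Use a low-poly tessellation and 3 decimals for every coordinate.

v 2.581 1.116 -4.005
v 3.279 1.244 -4.034
v 3.437 0.752 -2.425
v 2.739 0.624 -2.395
v 3.107 1.585 -3.913
v 3.264 1.093 -2.304
v 2.768 1.776 -3.821
v 2.925 1.284 -2.212
v 2.369 1.758 -3.788
v 2.527 1.266 -2.178
v 2.038 1.536 -3.823
v 2.196 1.044 -2.214
v 1.88 1.181 -3.916
v 2.037 0.689 -2.307
v 1.944 0.805 -4.037
v 2.101 0.313 -2.428
v 2.21 0.528 -4.148
v 2.368 0.036 -2.539
v 2.595 0.437 -4.213
v 2.752 -0.054 -2.604
v 2.975 0.563 -4.212
v 3.132 0.071 -2.603
v 3.23 0.863 -4.145
v 3.387 0.371 -2.536
v 2.626 3.177 0.945
v 2.94 2.814 0.421
v 3.407 2.02 1.252
v 3.094 2.383 1.775
v 3.172 3.044 0.511
v 3.64 2.251 1.341
v 3.28 3.305 0.7
v 3.748 2.512 1.53
v 3.238 3.537 0.945
v 3.705 2.744 1.775
v 3.056 3.686 1.19
v 3.523 2.893 2.02
v 2.775 3.719 1.379
v 3.243 2.925 2.209
v 2.46 3.627 1.468
v 2.928 2.833 2.299
v 2.184 3.432 1.438
v 2.651 2.638 2.268
v 2.008 3.179 1.294
v 2.476 2.385 2.125
v 1.975 2.925 1.071
v 2.442 2.131 1.901
v 2.09 2.729 0.819
v 2.557 1.935 1.649
v 2.328 2.635 0.595
v 2.796 1.842 1.425
v 2.635 2.666 0.452
v 3.102 1.872 1.282
v 0.3 -2.806 -1.321
v 0.633 -3.351 -1.061
v 0.494 -2.699 0.482
v 0.16 -2.154 0.221
v 0.849 -3.171 -1.117
v 0.71 -2.519 0.425
v 0.97 -2.927 -1.209
v 0.83 -2.276 0.333
v 0.975 -2.663 -1.321
v 0.835 -2.011 0.222
v 0.863 -2.423 -1.432
v 0.724 -1.771 0.11
v 0.654 -2.25 -1.524
v 0.515 -1.598 0.018
v 0.383 -2.172 -1.581
v 0.244 -1.521 -0.039
v 0.099 -2.204 -1.593
v -0.041 -1.553 -0.051
v -0.151 -2.341 -1.558
v -0.291 -1.689 -0.016
v -0.324 -2.557 -1.482
v -0.463 -1.906 0.06
v -0.388 -2.817 -1.378
v -0.527 -2.165 0.164
v -0.333 -3.075 -1.265
v -0.473 -2.423 0.278
v -0.169 -3.286 -1.161
v -0.309 -2.634 0.382
v 0.076 -3.414 -1.084
v -0.064 -2.762 0.458
v 0.36 -3.437 -1.049
v 0.22 -2.785 0.493
v 1.659 -3.732 -1.869
v 2.19 -3.763 -1.776
v 1.301 -3.928 0.109
v 2.158 -3.555 -1.761
v 2.05 -3.374 -1.763
v 1.882 -3.248 -1.781
v 1.681 -3.195 -1.812
v 1.476 -3.224 -1.852
v 1.299 -3.33 -1.894
v 1.177 -3.497 -1.933
v 1.128 -3.7 -1.962
v 1.16 -3.908 -1.977
v 1.268 -4.089 -1.975
v 1.436 -4.215 -1.958
v 1.637 -4.268 -1.926
v 1.842 -4.239 -1.887
v 2.019 -4.133 -1.844
v 2.141 -3.966 -1.805
v 2.395 2.98 2.191
v 2.821 2.561 2.236
v 1.685 2.42 3.689
v 2.924 2.753 2.356
v 2.936 2.985 2.449
v 2.854 3.215 2.496
v 2.693 3.405 2.491
v 2.48 3.522 2.434
v 2.252 3.545 2.335
v 2.049 3.47 2.21
v 1.906 3.311 2.083
v 1.847 3.094 1.974
v 1.883 2.858 1.903
v 2.007 2.643 1.881
v 2.198 2.486 1.913
v 2.424 2.414 1.993
v 2.644 2.441 2.107
f 2 1 5
f 2 5 3
f 3 5 6
f 3 6 4
f 5 1 7
f 5 7 6
f 6 7 8
f 6 8 4
f 7 1 9
f 7 9 8
f 8 9 10
f 8 10 4
f 9 1 11
f 9 11 10
f 10 11 12
f 10 12 4
f 11 1 13
f 11 13 12
f 12 13 14
f 12 14 4
f 13 1 15
f 13 15 14
f 14 15 16
f 14 16 4
f 15 1 17
f 15 17 16
f 16 17 18
f 16 18 4
f 17 1 19
f 17 19 18
f 18 19 20
f 18 20 4
f 19 1 21
f 19 21 20
f 20 21 22
f 20 22 4
f 21 1 23
f 21 23 22
f 22 23 24
f 22 24 4
f 23 1 2
f 23 2 24
f 24 2 3
f 24 3 4
f 26 25 29
f 26 29 27
f 27 29 30
f 27 30 28
f 29 25 31
f 29 31 30
f 30 31 32
f 30 32 28
f 31 25 33
f 31 33 32
f 32 33 34
f 32 34 28
f 33 25 35
f 33 35 34
f 34 35 36
f 34 36 28
f 35 25 37
f 35 37 36
f 36 37 38
f 36 38 28
f 37 25 39
f 37 39 38
f 38 39 40
f 38 40 28
f 39 25 41
f 39 41 40
f 40 41 42
f 40 42 28
f 41 25 43
f 41 43 42
f 42 43 44
f 42 44 28
f 43 25 45
f 43 45 44
f 44 45 46
f 44 46 28
f 45 25 47
f 45 47 46
f 46 47 48
f 46 48 28
f 47 25 49
f 47 49 48
f 48 49 50
f 48 50 28
f 49 25 51
f 49 51 50
f 50 51 52
f 50 52 28
f 51 25 26
f 51 26 52
f 52 26 27
f 52 27 28
f 54 53 57
f 54 57 55
f 55 57 58
f 55 58 56
f 57 53 59
f 57 59 58
f 58 59 60
f 58 60 56
f 59 53 61
f 59 61 60
f 60 61 62
f 60 62 56
f 61 53 63
f 61 63 62
f 62 63 64
f 62 64 56
f 63 53 65
f 63 65 64
f 64 65 66
f 64 66 56
f 65 53 67
f 65 67 66
f 66 67 68
f 66 68 56
f 67 53 69
f 67 69 68
f 68 69 70
f 68 70 56
f 69 53 71
f 69 71 70
f 70 71 72
f 70 72 56
f 71 53 73
f 71 73 72
f 72 73 74
f 72 74 56
f 73 53 75
f 73 75 74
f 74 75 76
f 74 76 56
f 75 53 77
f 75 77 76
f 76 77 78
f 76 78 56
f 77 53 79
f 77 79 78
f 78 79 80
f 78 80 56
f 79 53 81
f 79 81 80
f 80 81 82
f 80 82 56
f 81 53 83
f 81 83 82
f 82 83 84
f 82 84 56
f 83 53 54
f 83 54 84
f 84 54 55
f 84 55 56
f 86 85 88
f 86 88 87
f 88 85 89
f 88 89 87
f 89 85 90
f 89 90 87
f 90 85 91
f 90 91 87
f 91 85 92
f 91 92 87
f 92 85 93
f 92 93 87
f 93 85 94
f 93 94 87
f 94 85 95
f 94 95 87
f 95 85 96
f 95 96 87
f 96 85 97
f 96 97 87
f 97 85 98
f 97 98 87
f 98 85 99
f 98 99 87
f 99 85 100
f 99 100 87
f 100 85 101
f 100 101 87
f 101 85 102
f 101 102 87
f 102 85 86
f 102 86 87
f 104 103 106
f 104 106 105
f 106 103 107
f 106 107 105
f 107 103 108
f 107 108 105
f 108 103 109
f 108 109 105
f 109 103 110
f 109 110 105
f 110 103 111
f 110 111 105
f 111 103 112
f 111 112 105
f 112 103 113
f 112 113 105
f 113 103 114
f 113 114 105
f 114 103 115
f 114 115 105
f 115 103 116
f 115 116 105
f 116 103 117
f 116 117 105
f 117 103 118
f 117 118 105
f 118 103 119
f 118 119 105
f 119 103 104
f 119 104 105



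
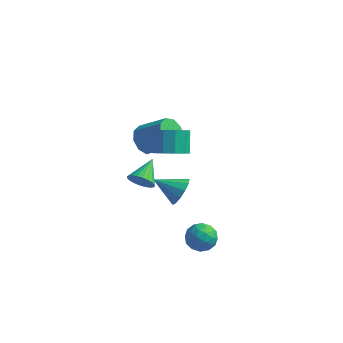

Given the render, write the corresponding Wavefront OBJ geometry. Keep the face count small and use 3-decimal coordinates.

v -2.826 -0.164 -0.374
v -2.392 0.391 -1.027
v -0.839 0.478 0.082
v -1.274 -0.076 0.734
v -2.72 0.764 -0.597
v -1.167 0.851 0.512
v -3.097 0.703 -0.063
v -1.545 0.791 1.045
v -3.348 0.237 0.325
v -1.796 0.324 1.434
v -3.355 -0.417 0.386
v -1.802 -0.33 1.495
v -3.114 -0.952 0.091
v -1.562 -0.865 1.2
v -2.739 -1.119 -0.421
v -1.186 -1.031 0.688
v -2.405 -0.838 -0.912
v -0.852 -0.751 0.197
v -2.267 -0.242 -1.151
v -0.715 -0.155 -0.042
v 0.321 -3.611 2.287
v 0.919 -2.91 1.954
v 0.557 -2.087 3.041
v -0.041 -2.789 3.373
v 0.373 -2.823 1.707
v 0.011 -2 2.793
v -0.193 -3.037 1.681
v -0.555 -2.215 2.768
v -0.563 -3.471 1.886
v -0.924 -2.648 2.973
v -0.595 -3.958 2.245
v -0.956 -3.136 3.331
v -0.277 -4.313 2.619
v -0.639 -3.49 3.706
v 0.269 -4.4 2.867
v -0.093 -3.577 3.953
v 0.835 -4.185 2.892
v 0.473 -3.363 3.979
v 1.204 -3.752 2.687
v 0.843 -2.929 3.774
v 1.236 -3.264 2.329
v 0.875 -2.442 3.415
v 1.332 -3.444 -4.358
v 1.942 -2.795 -4.106
v 2.238 -4.505 -3.814
v 2.848 -3.856 -3.562
v 2.035 -3.922 -3.125
v 1.475 -3.266 -3.461
v 2.705 -4.034 -4.459
v 2.145 -3.378 -4.795
v 2.79 -3.159 -4.169
v 2.376 -3.09 -3.344
v 1.804 -4.21 -4.576
v 1.39 -4.141 -3.751
v 1.558 -3.027 -4.28
v 2.622 -4.273 -3.64
v 2.145 -4.312 -3.383
v 2.503 -3.931 -3.235
v 1.283 -3.303 -3.9
v 1.642 -2.922 -3.753
v 1.696 -3.584 -3.176
v 2.538 -4.378 -4.167
v 2.897 -3.997 -4.02
v 1.677 -3.369 -4.685
v 2.035 -2.988 -4.537
v 2.484 -3.716 -4.744
v 2.414 -2.859 -4.169
v 2.947 -3.483 -3.849
v 2.863 -3.587 -4.376
v 2.534 -3.202 -4.574
v 2.171 -2.818 -3.684
v 2.704 -3.442 -3.364
v 2.226 -3.481 -3.107
v 1.897 -3.095 -3.305
v 2.67 -3.033 -3.721
v 1.476 -3.858 -4.556
v 2.009 -4.482 -4.236
v 2.283 -4.205 -4.615
v 1.954 -3.819 -4.813
v 1.233 -3.817 -4.071
v 1.766 -4.441 -3.751
v 1.646 -4.098 -3.346
v 1.317 -3.713 -3.544
v 1.51 -4.267 -4.199
v -0.228 -1.178 -3.029
v 0.245 -1.663 -2.378
v -1.672 -1.542 -2.251
v 0.215 -1.164 -2.201
v 0.044 -0.671 -2.286
v -0.213 -0.338 -2.608
v -0.476 -0.271 -3.063
v -0.66 -0.493 -3.508
v -0.707 -0.932 -3.8
v -0.602 -1.449 -3.848
v -0.378 -1.879 -3.636
v -0.107 -2.088 -3.232
v 0.125 -2.007 -2.763
v -1.2 -3.991 -0.278
v -0.944 -4.316 0.383
v -1.22 -2.549 0.438
v -0.682 -4.244 0.247
v -0.498 -4.134 0.03
v -0.421 -4.002 -0.233
v -0.463 -3.869 -0.503
v -0.617 -3.753 -0.739
v -0.859 -3.674 -0.905
v -1.154 -3.644 -0.975
v -1.455 -3.666 -0.94
v -1.718 -3.737 -0.803
v -1.901 -3.847 -0.587
v -1.978 -3.979 -0.324
v -1.937 -4.113 -0.054
v -1.783 -4.228 0.182
v -1.54 -4.307 0.348
v -1.246 -4.338 0.419
f 2 1 5
f 2 5 3
f 3 5 6
f 3 6 4
f 5 1 7
f 5 7 6
f 6 7 8
f 6 8 4
f 7 1 9
f 7 9 8
f 8 9 10
f 8 10 4
f 9 1 11
f 9 11 10
f 10 11 12
f 10 12 4
f 11 1 13
f 11 13 12
f 12 13 14
f 12 14 4
f 13 1 15
f 13 15 14
f 14 15 16
f 14 16 4
f 15 1 17
f 15 17 16
f 16 17 18
f 16 18 4
f 17 1 19
f 17 19 18
f 18 19 20
f 18 20 4
f 19 1 2
f 19 2 20
f 20 2 3
f 20 3 4
f 22 21 25
f 22 25 23
f 23 25 26
f 23 26 24
f 25 21 27
f 25 27 26
f 26 27 28
f 26 28 24
f 27 21 29
f 27 29 28
f 28 29 30
f 28 30 24
f 29 21 31
f 29 31 30
f 30 31 32
f 30 32 24
f 31 21 33
f 31 33 32
f 32 33 34
f 32 34 24
f 33 21 35
f 33 35 34
f 34 35 36
f 34 36 24
f 35 21 37
f 35 37 36
f 36 37 38
f 36 38 24
f 37 21 39
f 37 39 38
f 38 39 40
f 38 40 24
f 39 21 41
f 39 41 40
f 40 41 42
f 40 42 24
f 41 21 22
f 41 22 42
f 42 22 23
f 42 23 24
f 43 80 59
f 80 54 83
f 59 83 48
f 80 83 59
f 43 59 55
f 59 48 60
f 55 60 44
f 59 60 55
f 43 55 64
f 55 44 65
f 64 65 50
f 55 65 64
f 43 64 76
f 64 50 79
f 76 79 53
f 64 79 76
f 43 76 80
f 76 53 84
f 80 84 54
f 76 84 80
f 44 60 71
f 60 48 74
f 71 74 52
f 60 74 71
f 48 83 61
f 83 54 82
f 61 82 47
f 83 82 61
f 54 84 81
f 84 53 77
f 81 77 45
f 84 77 81
f 53 79 78
f 79 50 66
f 78 66 49
f 79 66 78
f 50 65 70
f 65 44 67
f 70 67 51
f 65 67 70
f 46 72 58
f 72 52 73
f 58 73 47
f 72 73 58
f 46 58 56
f 58 47 57
f 56 57 45
f 58 57 56
f 46 56 63
f 56 45 62
f 63 62 49
f 56 62 63
f 46 63 68
f 63 49 69
f 68 69 51
f 63 69 68
f 46 68 72
f 68 51 75
f 72 75 52
f 68 75 72
f 47 73 61
f 73 52 74
f 61 74 48
f 73 74 61
f 45 57 81
f 57 47 82
f 81 82 54
f 57 82 81
f 49 62 78
f 62 45 77
f 78 77 53
f 62 77 78
f 51 69 70
f 69 49 66
f 70 66 50
f 69 66 70
f 52 75 71
f 75 51 67
f 71 67 44
f 75 67 71
f 86 85 88
f 86 88 87
f 88 85 89
f 88 89 87
f 89 85 90
f 89 90 87
f 90 85 91
f 90 91 87
f 91 85 92
f 91 92 87
f 92 85 93
f 92 93 87
f 93 85 94
f 93 94 87
f 94 85 95
f 94 95 87
f 95 85 96
f 95 96 87
f 96 85 97
f 96 97 87
f 97 85 86
f 97 86 87
f 99 98 101
f 99 101 100
f 101 98 102
f 101 102 100
f 102 98 103
f 102 103 100
f 103 98 104
f 103 104 100
f 104 98 105
f 104 105 100
f 105 98 106
f 105 106 100
f 106 98 107
f 106 107 100
f 107 98 108
f 107 108 100
f 108 98 109
f 108 109 100
f 109 98 110
f 109 110 100
f 110 98 111
f 110 111 100
f 111 98 112
f 111 112 100
f 112 98 113
f 112 113 100
f 113 98 114
f 113 114 100
f 114 98 115
f 114 115 100
f 115 98 99
f 115 99 100



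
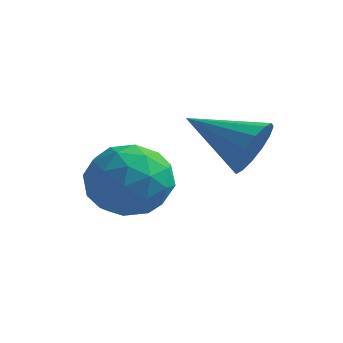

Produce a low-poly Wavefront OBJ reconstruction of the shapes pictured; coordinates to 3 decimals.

v 2.218 0.949 -2.011
v 2.514 1.287 -1.243
v 0.462 0.851 -1.289
v 2.391 1.652 -1.494
v 2.221 1.83 -1.884
v 2.05 1.771 -2.308
v 1.924 1.492 -2.652
v 1.877 1.067 -2.824
v 1.921 0.611 -2.779
v 2.044 0.245 -2.527
v 2.214 0.068 -2.137
v 2.385 0.127 -1.714
v 2.511 0.406 -1.369
v 2.558 0.83 -1.197
v -1.116 -0.858 -2.792
v -0.388 -0.056 -2.416
v 0.308 -2.004 -3.104
v 1.036 -1.202 -2.728
v 0.321 -1.717 -1.994
v -0.559 -1.008 -1.802
v 0.479 -1.052 -3.718
v -0.401 -0.343 -3.526
v 0.597 -0.176 -2.989
v 0.5 -0.587 -1.923
v -0.58 -1.473 -3.597
v -0.677 -1.884 -2.531
v -0.877 -0.356 -2.577
v 0.797 -1.704 -2.943
v 0.377 -2.006 -2.512
v 0.805 -1.535 -2.291
v -0.977 -0.916 -2.215
v -0.55 -0.445 -1.995
v -0.133 -1.421 -1.747
v 0.47 -1.615 -3.525
v 0.897 -1.144 -3.305
v -0.885 -0.525 -3.229
v -0.457 -0.054 -3.008
v 0.053 -0.639 -3.773
v 0.13 0.045 -2.692
v 0.967 -0.629 -2.876
v 0.64 -0.541 -3.458
v 0.122 -0.124 -3.344
v 0.073 -0.197 -2.066
v 0.91 -0.871 -2.249
v 0.49 -1.173 -1.818
v -0.028 -0.757 -1.705
v 0.652 -0.267 -2.403
v -0.99 -1.189 -3.271
v -0.153 -1.863 -3.454
v -0.052 -1.303 -3.815
v -0.57 -0.887 -3.702
v -1.047 -1.431 -2.644
v -0.21 -2.105 -2.828
v -0.202 -1.936 -2.176
v -0.72 -1.519 -2.062
v -0.732 -1.793 -3.117
f 2 1 4
f 2 4 3
f 4 1 5
f 4 5 3
f 5 1 6
f 5 6 3
f 6 1 7
f 6 7 3
f 7 1 8
f 7 8 3
f 8 1 9
f 8 9 3
f 9 1 10
f 9 10 3
f 10 1 11
f 10 11 3
f 11 1 12
f 11 12 3
f 12 1 13
f 12 13 3
f 13 1 14
f 13 14 3
f 14 1 2
f 14 2 3
f 15 52 31
f 52 26 55
f 31 55 20
f 52 55 31
f 15 31 27
f 31 20 32
f 27 32 16
f 31 32 27
f 15 27 36
f 27 16 37
f 36 37 22
f 27 37 36
f 15 36 48
f 36 22 51
f 48 51 25
f 36 51 48
f 15 48 52
f 48 25 56
f 52 56 26
f 48 56 52
f 16 32 43
f 32 20 46
f 43 46 24
f 32 46 43
f 20 55 33
f 55 26 54
f 33 54 19
f 55 54 33
f 26 56 53
f 56 25 49
f 53 49 17
f 56 49 53
f 25 51 50
f 51 22 38
f 50 38 21
f 51 38 50
f 22 37 42
f 37 16 39
f 42 39 23
f 37 39 42
f 18 44 30
f 44 24 45
f 30 45 19
f 44 45 30
f 18 30 28
f 30 19 29
f 28 29 17
f 30 29 28
f 18 28 35
f 28 17 34
f 35 34 21
f 28 34 35
f 18 35 40
f 35 21 41
f 40 41 23
f 35 41 40
f 18 40 44
f 40 23 47
f 44 47 24
f 40 47 44
f 19 45 33
f 45 24 46
f 33 46 20
f 45 46 33
f 17 29 53
f 29 19 54
f 53 54 26
f 29 54 53
f 21 34 50
f 34 17 49
f 50 49 25
f 34 49 50
f 23 41 42
f 41 21 38
f 42 38 22
f 41 38 42
f 24 47 43
f 47 23 39
f 43 39 16
f 47 39 43



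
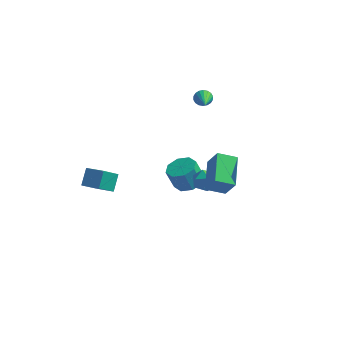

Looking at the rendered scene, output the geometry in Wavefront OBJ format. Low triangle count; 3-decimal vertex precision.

v -3.295 -2.868 -1.807
v -3.744 -3.75 -0.888
v -3.331 -2.081 -1.068
v -3.781 -2.962 -0.15
v -2.239 -3.098 -1.51
v -2.689 -3.979 -0.592
v -2.276 -2.31 -0.772
v -2.725 -3.192 0.147
v 0.951 0.169 -2.003
v 1.317 0.335 -2.645
v 1.983 -0.295 -1.535
v 2.349 -0.129 -2.177
v 2.114 0.427 -1.72
v 1.476 0.714 -2.009
v 1.824 -0.674 -2.171
v 1.186 -0.387 -2.46
v 1.856 -0.185 -2.749
v 2.036 0.495 -2.469
v 1.264 -0.455 -1.711
v 1.444 0.225 -1.431
v 0.755 2.199 2.718
v 0.909 2.458 3.142
v 1.285 0.961 3.282
v 0.695 2.392 3.197
v 0.492 2.287 3.158
v 0.342 2.165 3.031
v 0.273 2.05 2.843
v 0.3 1.964 2.629
v 0.417 1.925 2.434
v 0.601 1.94 2.294
v 0.816 2.007 2.239
v 1.019 2.111 2.278
v 1.169 2.233 2.405
v 1.238 2.349 2.594
v 1.211 2.434 2.807
v 1.093 2.473 3.003
v 3.323 -4.853 2.074
v 2.876 -3.226 2.701
v 4.243 -4.447 1.677
v 3.795 -2.82 2.305
v 3.925 -5.12 3.195
v 3.477 -3.493 3.823
v 4.844 -4.714 2.799
v 4.397 -3.087 3.426
v 0.315 1.325 -3.77
v 1.13 1.124 -3.504
v 0.699 0.994 -2.284
v -0.115 1.195 -2.55
v 1.006 1.786 -3.477
v 0.575 1.655 -2.257
v 0.477 2.178 -3.621
v 0.047 2.047 -2.402
v -0.146 2.07 -3.853
v -0.577 1.939 -2.633
v -0.499 1.526 -4.036
v -0.93 1.396 -2.816
v -0.375 0.865 -4.063
v -0.806 0.734 -2.843
v 0.153 0.473 -3.918
v -0.277 0.342 -2.699
v 0.777 0.581 -3.687
v 0.346 0.45 -2.467
f 2 4 1
f 5 2 1
f 1 4 3
f 3 5 1
f 2 8 4
f 6 2 5
f 6 8 2
f 4 8 3
f 7 5 3
f 3 8 7
f 7 6 5
f 8 6 7
f 9 20 14
f 9 14 10
f 9 10 16
f 9 16 19
f 9 19 20
f 10 14 18
f 14 20 13
f 20 19 11
f 19 16 15
f 16 10 17
f 12 18 13
f 12 13 11
f 12 11 15
f 12 15 17
f 12 17 18
f 13 18 14
f 11 13 20
f 15 11 19
f 17 15 16
f 18 17 10
f 22 21 24
f 22 24 23
f 24 21 25
f 24 25 23
f 25 21 26
f 25 26 23
f 26 21 27
f 26 27 23
f 27 21 28
f 27 28 23
f 28 21 29
f 28 29 23
f 29 21 30
f 29 30 23
f 30 21 31
f 30 31 23
f 31 21 32
f 31 32 23
f 32 21 33
f 32 33 23
f 33 21 34
f 33 34 23
f 34 21 35
f 34 35 23
f 35 21 36
f 35 36 23
f 36 21 22
f 36 22 23
f 38 40 37
f 41 38 37
f 37 40 39
f 39 41 37
f 38 44 40
f 42 38 41
f 42 44 38
f 40 44 39
f 43 41 39
f 39 44 43
f 43 42 41
f 44 42 43
f 46 45 49
f 46 49 47
f 47 49 50
f 47 50 48
f 49 45 51
f 49 51 50
f 50 51 52
f 50 52 48
f 51 45 53
f 51 53 52
f 52 53 54
f 52 54 48
f 53 45 55
f 53 55 54
f 54 55 56
f 54 56 48
f 55 45 57
f 55 57 56
f 56 57 58
f 56 58 48
f 57 45 59
f 57 59 58
f 58 59 60
f 58 60 48
f 59 45 61
f 59 61 60
f 60 61 62
f 60 62 48
f 61 45 46
f 61 46 62
f 62 46 47
f 62 47 48



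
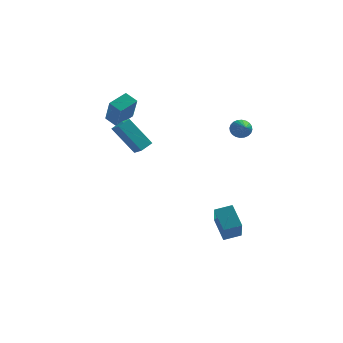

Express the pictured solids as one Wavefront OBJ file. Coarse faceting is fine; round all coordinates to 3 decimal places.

v -4.113 2.025 3.102
v -3.767 1.027 4.765
v -3.284 2.962 3.492
v -2.939 1.964 5.155
v -3.441 1.596 2.705
v -3.096 0.598 4.368
v -2.613 2.533 3.095
v -2.267 1.535 4.758
v 3.52 0.981 3.027
v 3.791 1.309 3.505
v 3.82 -0.381 3.793
v 3.553 1.299 3.581
v 3.31 1.241 3.573
v 3.1 1.143 3.482
v 2.953 1.021 3.321
v 2.892 0.892 3.116
v 2.927 0.777 2.897
v 3.053 0.692 2.698
v 3.249 0.652 2.55
v 3.487 0.662 2.473
v 3.729 0.72 2.482
v 3.94 0.818 2.573
v 4.087 0.94 2.733
v 4.148 1.069 2.939
v 4.112 1.184 3.157
v 3.987 1.269 3.356
v -3.517 -0.384 3.453
v -3.074 -0.934 3.907
v -2.985 0.273 3.729
v -2.542 -0.277 4.184
v -2.238 -0.723 1.796
v -1.795 -1.273 2.251
v -1.706 -0.066 2.073
v -1.263 -0.616 2.527
v 2.745 -2.189 -4.086
v 2.806 -3.505 -2.554
v 2.178 -1.106 -3.134
v 2.238 -2.421 -1.602
v 3.722 -1.879 -3.858
v 3.782 -3.194 -2.326
v 3.154 -0.795 -2.906
v 3.215 -2.111 -1.374
f 2 4 1
f 5 2 1
f 1 4 3
f 3 5 1
f 2 8 4
f 6 2 5
f 6 8 2
f 4 8 3
f 7 5 3
f 3 8 7
f 7 6 5
f 8 6 7
f 10 9 12
f 10 12 11
f 12 9 13
f 12 13 11
f 13 9 14
f 13 14 11
f 14 9 15
f 14 15 11
f 15 9 16
f 15 16 11
f 16 9 17
f 16 17 11
f 17 9 18
f 17 18 11
f 18 9 19
f 18 19 11
f 19 9 20
f 19 20 11
f 20 9 21
f 20 21 11
f 21 9 22
f 21 22 11
f 22 9 23
f 22 23 11
f 23 9 24
f 23 24 11
f 24 9 25
f 24 25 11
f 25 9 26
f 25 26 11
f 26 9 10
f 26 10 11
f 28 30 27
f 31 28 27
f 27 30 29
f 29 31 27
f 28 34 30
f 32 28 31
f 32 34 28
f 30 34 29
f 33 31 29
f 29 34 33
f 33 32 31
f 34 32 33
f 36 38 35
f 39 36 35
f 35 38 37
f 37 39 35
f 36 42 38
f 40 36 39
f 40 42 36
f 38 42 37
f 41 39 37
f 37 42 41
f 41 40 39
f 42 40 41



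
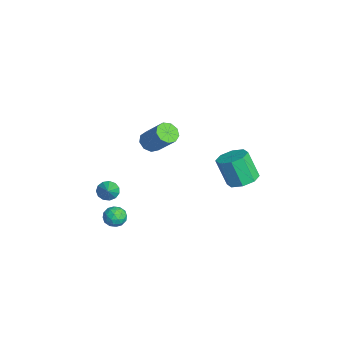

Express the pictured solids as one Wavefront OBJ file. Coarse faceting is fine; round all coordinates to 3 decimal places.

v -1.643 -3.448 -1.451
v -1.233 -3.42 -1.98
v -0.697 -3.612 -0.729
v -1.269 -3.066 -1.854
v -1.423 -2.833 -1.599
v -1.647 -2.796 -1.298
v -1.869 -2.966 -1.044
v -2.02 -3.289 -0.92
v -2.051 -3.663 -0.964
v -1.952 -3.968 -1.163
v -1.755 -4.109 -1.453
v -1.523 -4.04 -1.742
v -1.328 -3.783 -1.939
v -1.044 4.272 -1.304
v -0.505 3.447 -1.401
v -1.057 2.884 0.328
v -1.596 3.708 0.424
v -0.112 4.015 -1.091
v -0.664 3.452 0.638
v -0.265 4.734 -0.905
v -0.816 4.171 0.823
v -0.875 5.182 -0.954
v -1.426 4.618 0.775
v -1.583 5.096 -1.208
v -2.135 4.533 0.521
v -1.976 4.528 -1.518
v -2.528 3.965 0.211
v -1.824 3.809 -1.703
v -2.375 3.246 0.025
v -1.214 3.362 -1.655
v -1.765 2.798 0.074
v 1.295 -2.994 -0.954
v 1.989 -3.184 -1.05
v 0.951 -4.036 -1.37
v 1.645 -4.226 -1.466
v 1.378 -4.154 -0.795
v 1.59 -3.51 -0.538
v 1.35 -3.71 -1.882
v 1.562 -3.066 -1.625
v 2.022 -3.627 -1.623
v 2.04 -3.901 -0.951
v 0.9 -3.319 -1.469
v 0.918 -3.593 -0.797
v 1.672 -2.997 -0.965
v 1.268 -4.223 -1.455
v 1.111 -4.18 -1.061
v 1.519 -4.292 -1.117
v 1.438 -3.189 -0.665
v 1.845 -3.301 -0.721
v 1.486 -3.871 -0.571
v 1.095 -3.919 -1.699
v 1.502 -4.031 -1.755
v 1.421 -2.928 -1.303
v 1.829 -3.04 -1.359
v 1.454 -3.349 -1.849
v 2.1 -3.37 -1.358
v 1.898 -3.982 -1.603
v 1.724 -3.679 -1.848
v 1.849 -3.3 -1.696
v 2.11 -3.531 -0.964
v 1.908 -4.143 -1.208
v 1.751 -4.101 -0.814
v 1.875 -3.722 -0.663
v 2.13 -3.791 -1.301
v 1.032 -3.077 -1.212
v 0.83 -3.689 -1.456
v 1.065 -3.498 -1.757
v 1.189 -3.119 -1.606
v 1.042 -3.238 -0.817
v 0.84 -3.85 -1.062
v 1.091 -3.92 -0.724
v 1.216 -3.541 -0.572
v 0.81 -3.429 -1.119
v -4.381 -0.431 0.33
v -3.969 -0.053 -0.184
v -2.866 0.729 1.276
v -3.279 0.351 1.79
v -4.374 0.237 -0.033
v -3.271 1.018 1.427
v -4.782 0.213 0.287
v -3.679 0.995 1.748
v -5.003 -0.111 0.628
v -3.9 0.671 2.088
v -4.933 -0.585 0.829
v -3.83 0.197 2.29
v -4.605 -0.987 0.797
v -3.502 -0.205 2.257
v -4.172 -1.129 0.546
v -3.07 -0.347 2.006
v -3.838 -0.944 0.194
v -2.735 -0.162 1.654
v -3.757 -0.519 -0.095
v -2.654 0.263 1.366
f 2 1 4
f 2 4 3
f 4 1 5
f 4 5 3
f 5 1 6
f 5 6 3
f 6 1 7
f 6 7 3
f 7 1 8
f 7 8 3
f 8 1 9
f 8 9 3
f 9 1 10
f 9 10 3
f 10 1 11
f 10 11 3
f 11 1 12
f 11 12 3
f 12 1 13
f 12 13 3
f 13 1 2
f 13 2 3
f 15 14 18
f 15 18 16
f 16 18 19
f 16 19 17
f 18 14 20
f 18 20 19
f 19 20 21
f 19 21 17
f 20 14 22
f 20 22 21
f 21 22 23
f 21 23 17
f 22 14 24
f 22 24 23
f 23 24 25
f 23 25 17
f 24 14 26
f 24 26 25
f 25 26 27
f 25 27 17
f 26 14 28
f 26 28 27
f 27 28 29
f 27 29 17
f 28 14 30
f 28 30 29
f 29 30 31
f 29 31 17
f 30 14 15
f 30 15 31
f 31 15 16
f 31 16 17
f 32 69 48
f 69 43 72
f 48 72 37
f 69 72 48
f 32 48 44
f 48 37 49
f 44 49 33
f 48 49 44
f 32 44 53
f 44 33 54
f 53 54 39
f 44 54 53
f 32 53 65
f 53 39 68
f 65 68 42
f 53 68 65
f 32 65 69
f 65 42 73
f 69 73 43
f 65 73 69
f 33 49 60
f 49 37 63
f 60 63 41
f 49 63 60
f 37 72 50
f 72 43 71
f 50 71 36
f 72 71 50
f 43 73 70
f 73 42 66
f 70 66 34
f 73 66 70
f 42 68 67
f 68 39 55
f 67 55 38
f 68 55 67
f 39 54 59
f 54 33 56
f 59 56 40
f 54 56 59
f 35 61 47
f 61 41 62
f 47 62 36
f 61 62 47
f 35 47 45
f 47 36 46
f 45 46 34
f 47 46 45
f 35 45 52
f 45 34 51
f 52 51 38
f 45 51 52
f 35 52 57
f 52 38 58
f 57 58 40
f 52 58 57
f 35 57 61
f 57 40 64
f 61 64 41
f 57 64 61
f 36 62 50
f 62 41 63
f 50 63 37
f 62 63 50
f 34 46 70
f 46 36 71
f 70 71 43
f 46 71 70
f 38 51 67
f 51 34 66
f 67 66 42
f 51 66 67
f 40 58 59
f 58 38 55
f 59 55 39
f 58 55 59
f 41 64 60
f 64 40 56
f 60 56 33
f 64 56 60
f 75 74 78
f 75 78 76
f 76 78 79
f 76 79 77
f 78 74 80
f 78 80 79
f 79 80 81
f 79 81 77
f 80 74 82
f 80 82 81
f 81 82 83
f 81 83 77
f 82 74 84
f 82 84 83
f 83 84 85
f 83 85 77
f 84 74 86
f 84 86 85
f 85 86 87
f 85 87 77
f 86 74 88
f 86 88 87
f 87 88 89
f 87 89 77
f 88 74 90
f 88 90 89
f 89 90 91
f 89 91 77
f 90 74 92
f 90 92 91
f 91 92 93
f 91 93 77
f 92 74 75
f 92 75 93
f 93 75 76
f 93 76 77

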